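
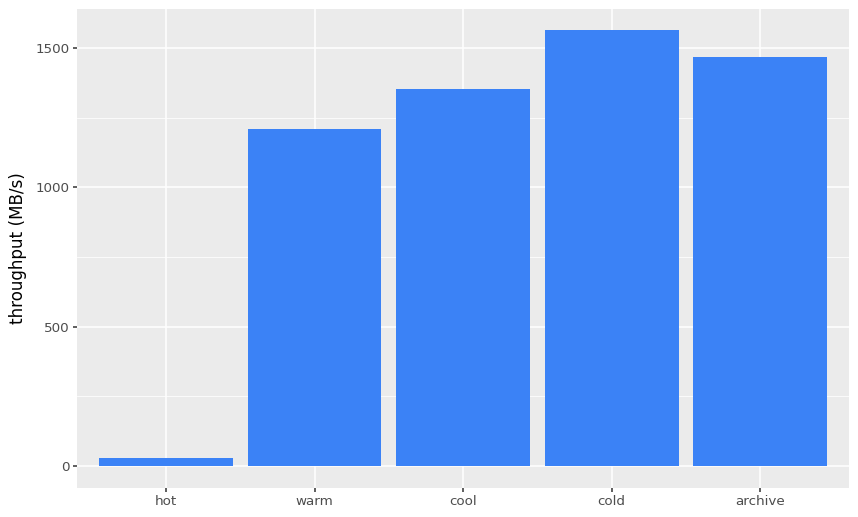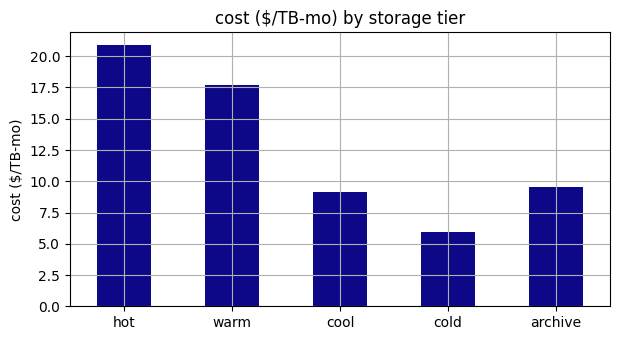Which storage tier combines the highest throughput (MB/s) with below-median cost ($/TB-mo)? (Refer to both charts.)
cold

Chart 2 median cost ($/TB-mo) ≈ 10; below-median storage tiers: cool, cold. Among those, cold has the highest throughput (MB/s) (≈ 1600).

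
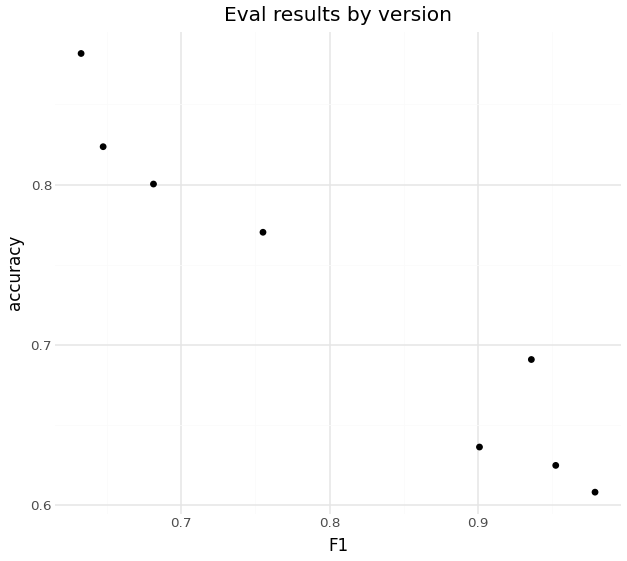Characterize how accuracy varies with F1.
Points are negatively correlated; strong (|r| ≈ 1.0).

negative, strong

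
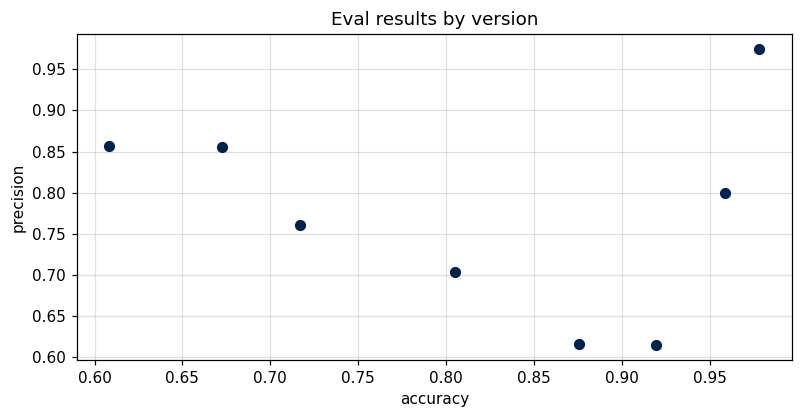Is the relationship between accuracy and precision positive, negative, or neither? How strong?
Points are roughly uncorrelated; weak (|r| ≈ 0.1).

no clear correlation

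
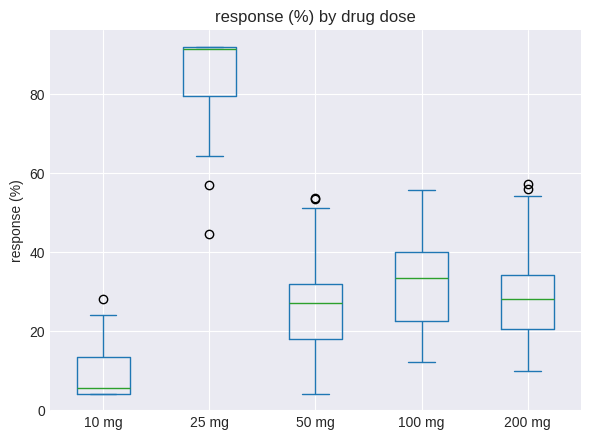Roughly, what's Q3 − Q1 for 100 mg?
≈ 20

Q3 ≈ 40, Q1 ≈ 20; IQR ≈ 20.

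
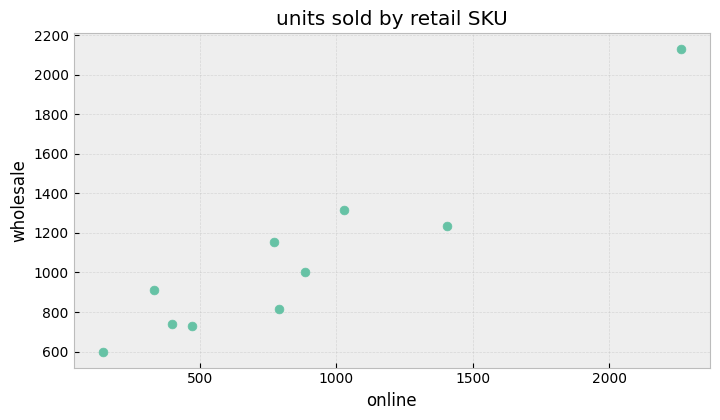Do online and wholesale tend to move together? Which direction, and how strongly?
positive, strong

Points are positively correlated; strong (|r| ≈ 0.9).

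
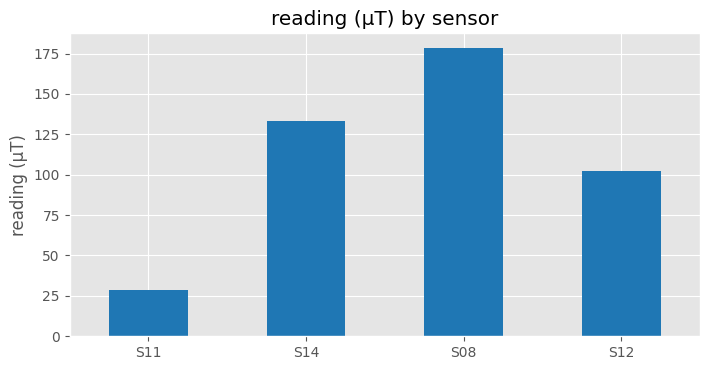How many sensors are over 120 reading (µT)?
2

Above 120: S14, S08.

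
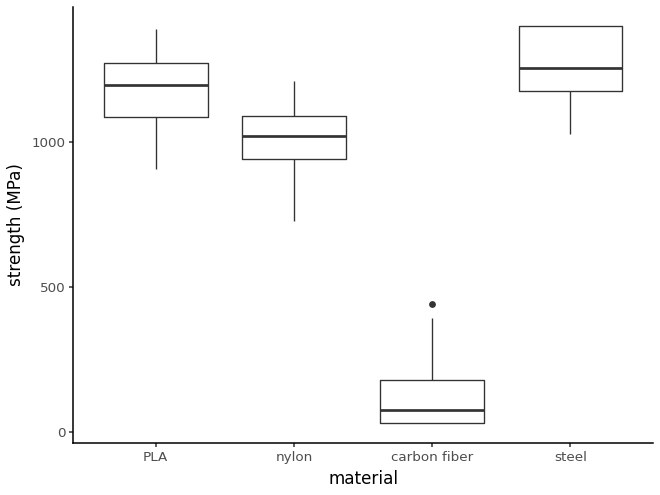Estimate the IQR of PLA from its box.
≈ 200

Q3 ≈ 1300, Q1 ≈ 1100; IQR ≈ 200.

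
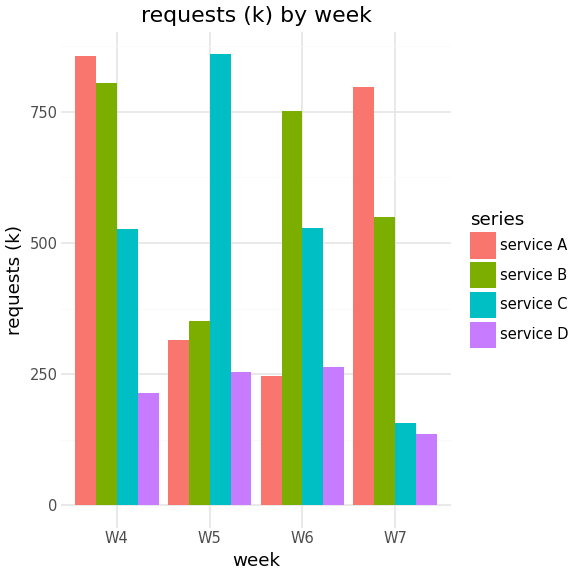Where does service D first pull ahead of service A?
W6

W5: service D ≈ 300 vs service A ≈ 300 (not yet); W6: service D ≈ 300 vs service A ≈ 200 (first crossover).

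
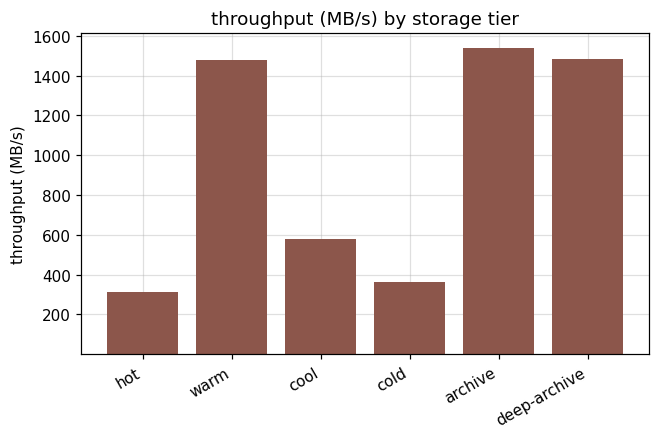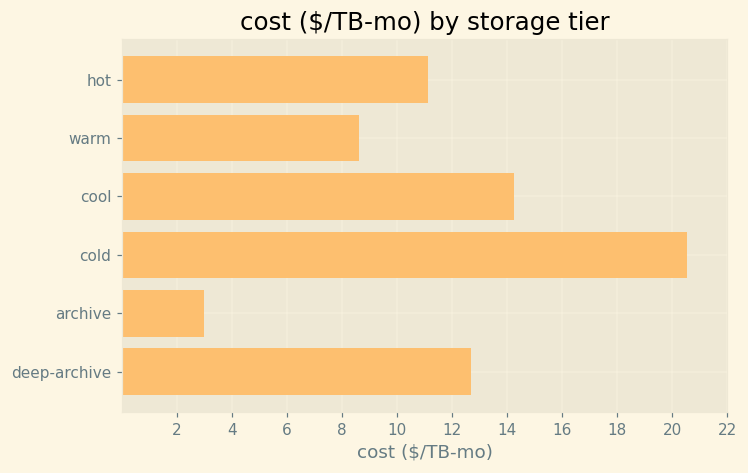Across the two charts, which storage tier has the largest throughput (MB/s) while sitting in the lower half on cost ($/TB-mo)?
archive

Chart 2 median cost ($/TB-mo) ≈ 12; below-median storage tiers: hot, warm, archive. Among those, archive has the highest throughput (MB/s) (≈ 1600).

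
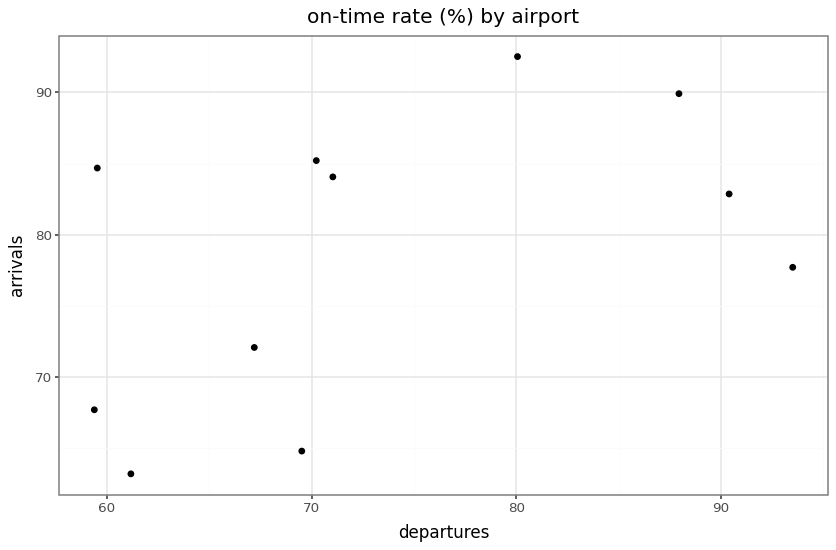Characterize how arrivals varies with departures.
Points are positively correlated; moderate (|r| ≈ 0.5).

positive, moderate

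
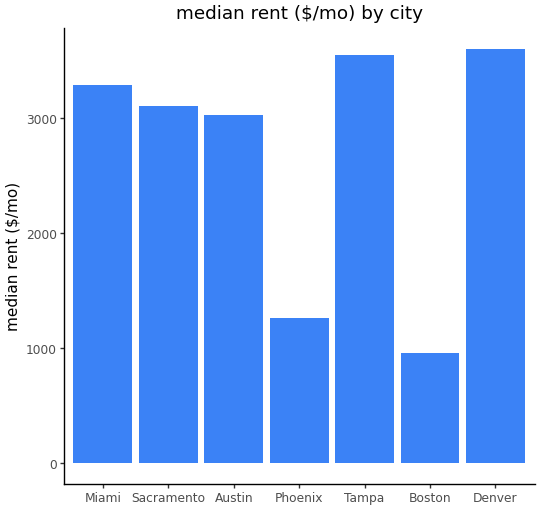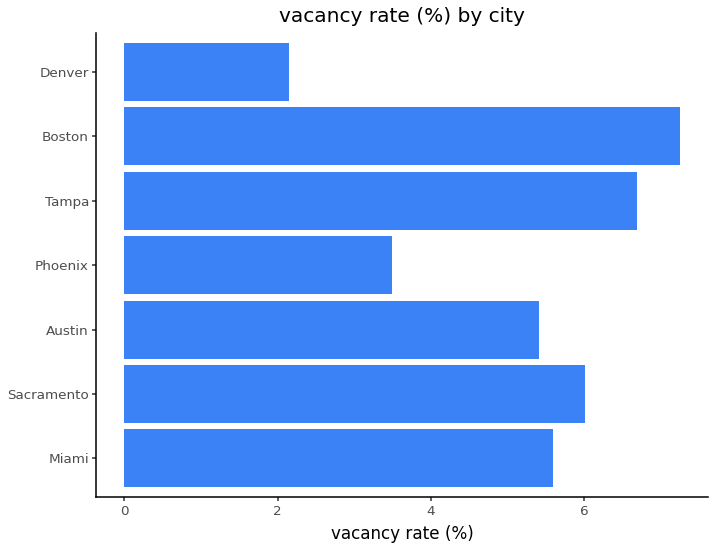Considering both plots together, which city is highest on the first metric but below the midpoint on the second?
Denver

Chart 2 median vacancy rate (%) ≈ 6; below-median cities: Austin, Phoenix, Denver. Among those, Denver has the highest median rent ($/mo) (≈ 3500).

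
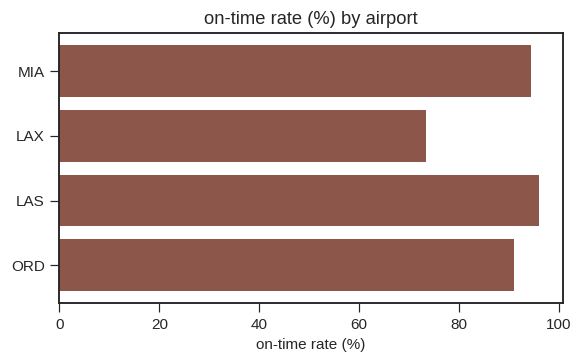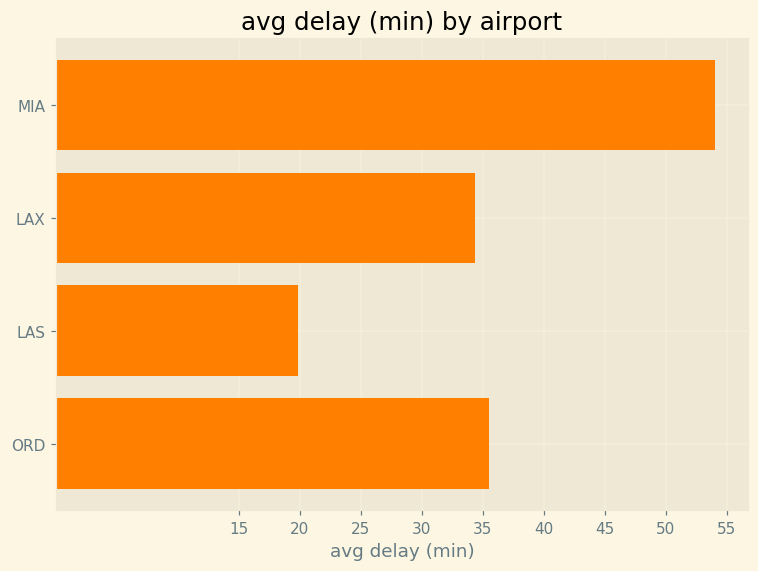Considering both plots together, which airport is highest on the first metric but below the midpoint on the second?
LAS

Chart 2 median avg delay (min) ≈ 35; below-median airports: LAX, LAS. Among those, LAS has the highest on-time rate (%) (≈ 100).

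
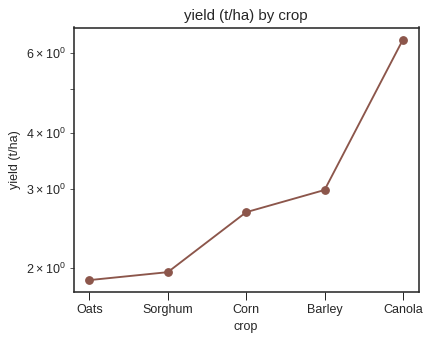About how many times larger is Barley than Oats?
≈ 1.5×

Barley ≈ 3.0, Oats ≈ 2.0; 3.0/2.0 ≈ 1.5.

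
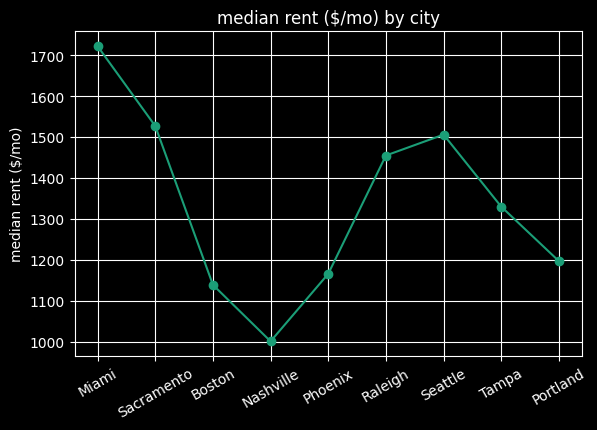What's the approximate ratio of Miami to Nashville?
≈ 1.7×

Miami ≈ 1700, Nashville ≈ 1000; 1700/1000 ≈ 1.7.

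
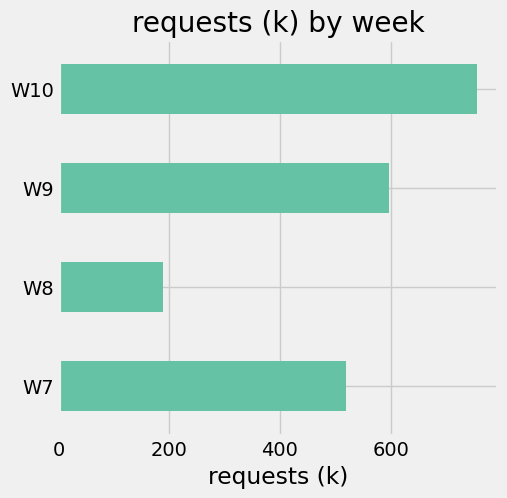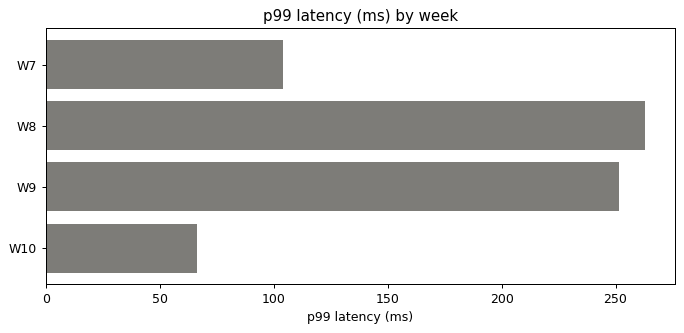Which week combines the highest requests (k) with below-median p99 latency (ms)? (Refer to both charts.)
W10

Chart 2 median p99 latency (ms) ≈ 175; below-median weeks: W7, W10. Among those, W10 has the highest requests (k) (≈ 800).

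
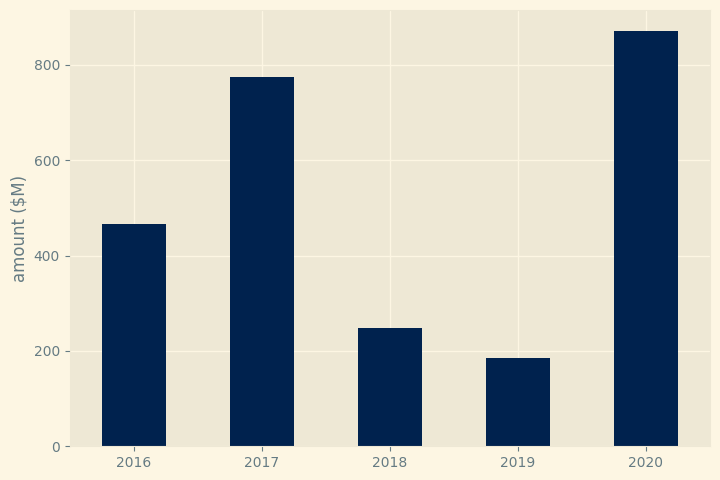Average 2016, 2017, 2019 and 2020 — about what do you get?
≈ 600

(500 + 800 + 200 + 900) / 4 ≈ 600.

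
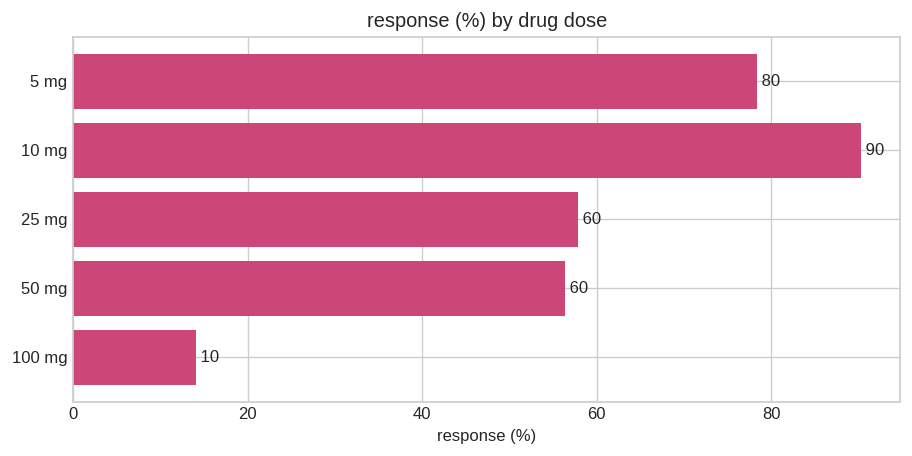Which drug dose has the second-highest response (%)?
5 mg

Top 3: 10 mg ≈ 90, 5 mg ≈ 80, 25 mg ≈ 60.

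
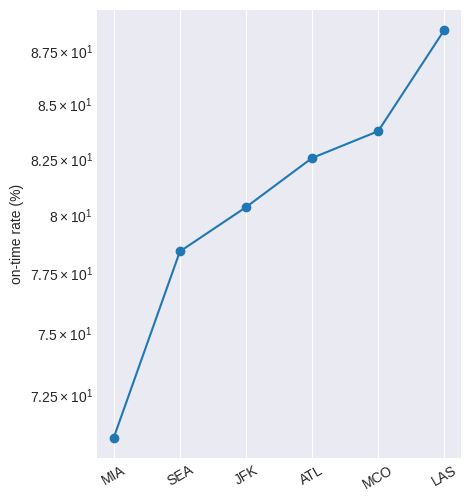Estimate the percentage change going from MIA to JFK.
≈ +14.3%

MIA ≈ 70, JFK ≈ 80; (80 − 70) / 70 ≈ +14.3%.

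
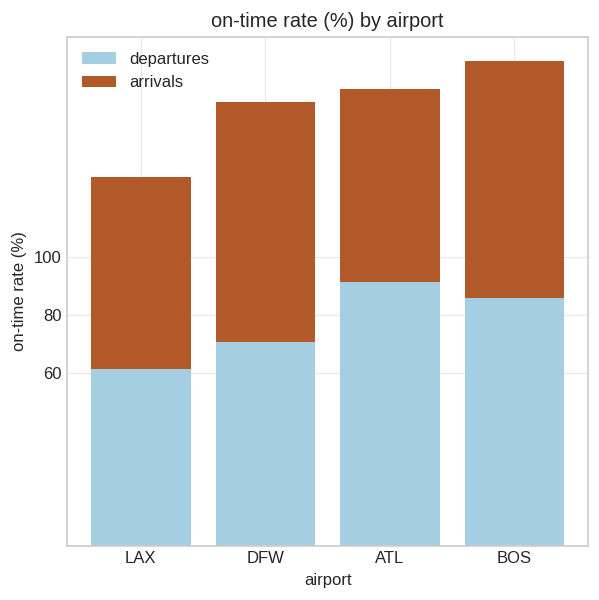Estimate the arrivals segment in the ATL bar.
≈ 60

arrivals top ≈ 160, bottom ≈ 100; segment ≈ 60.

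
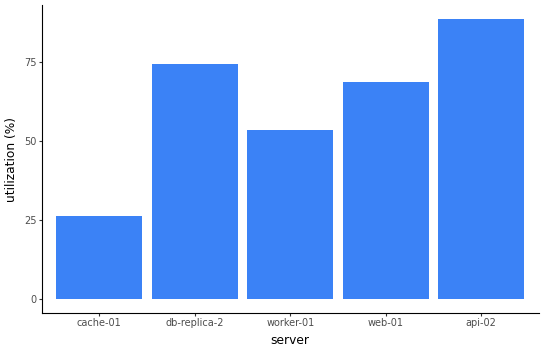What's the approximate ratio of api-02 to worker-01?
api-02 ≈ 90, worker-01 ≈ 50; 90/50 ≈ 1.8.

≈ 1.8×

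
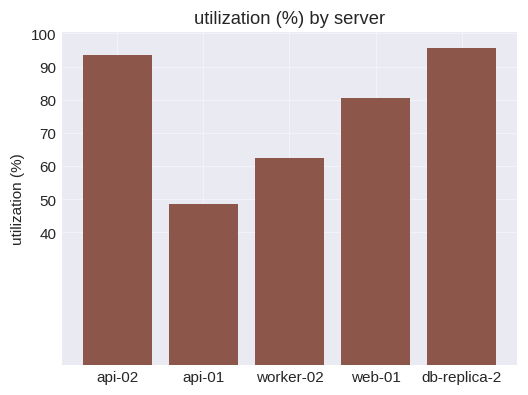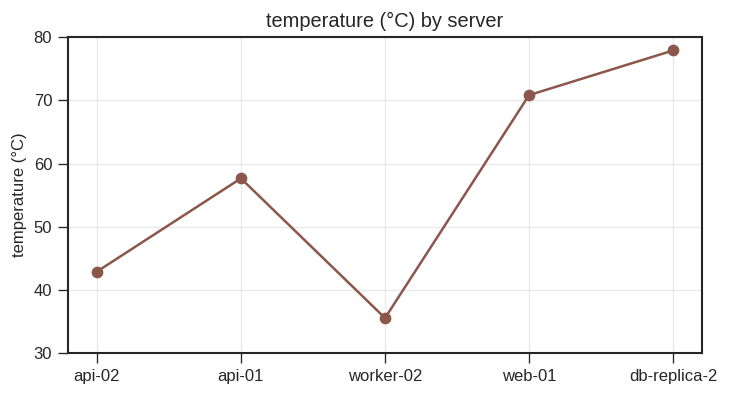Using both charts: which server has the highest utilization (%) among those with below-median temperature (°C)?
Chart 2 median temperature (°C) ≈ 60; below-median servers: api-02, worker-02. Among those, api-02 has the highest utilization (%) (≈ 90).

api-02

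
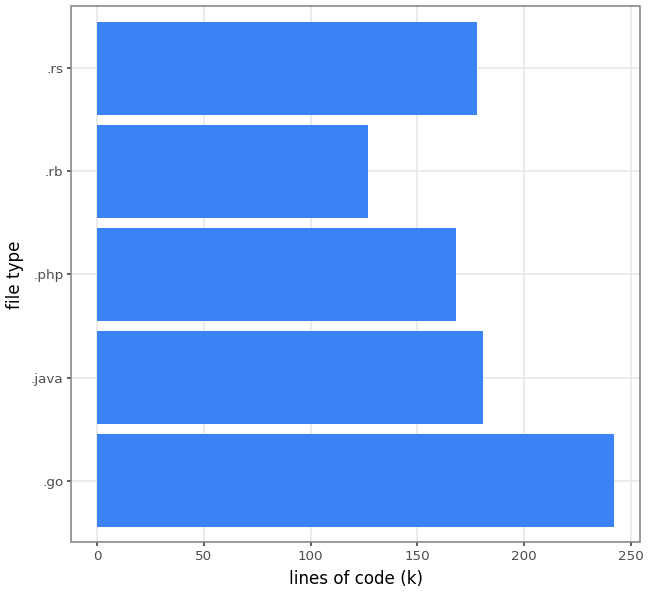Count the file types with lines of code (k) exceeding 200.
1

Above 200: .go.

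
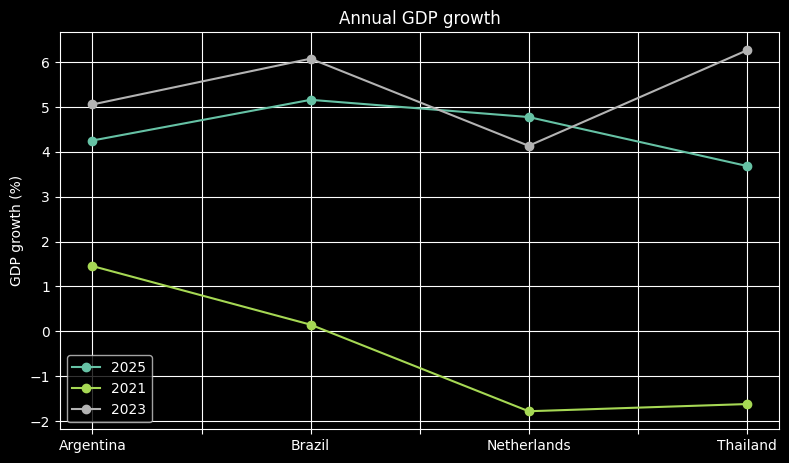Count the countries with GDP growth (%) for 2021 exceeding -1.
Above -1: Argentina, Brazil.

2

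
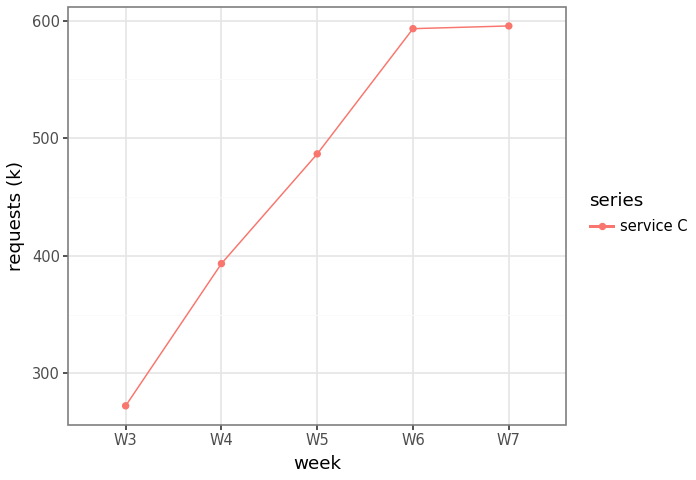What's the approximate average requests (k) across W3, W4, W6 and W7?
(250 + 400 + 600 + 600) / 4 ≈ 462.

≈ 462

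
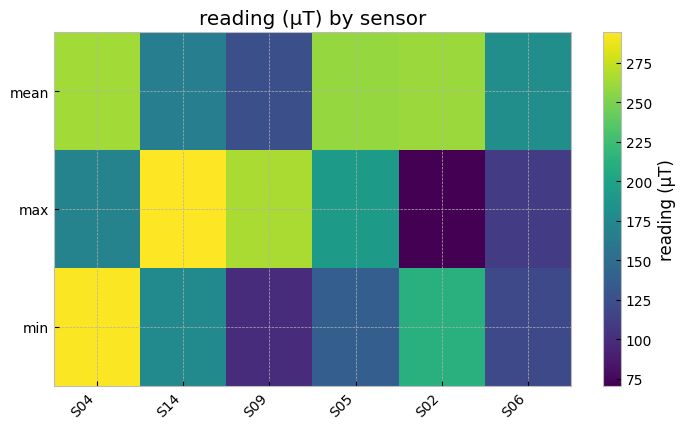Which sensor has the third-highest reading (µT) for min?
S14

Top 4 for min: S04 ≈ 300, S02 ≈ 220, S14 ≈ 180, S05 ≈ 140.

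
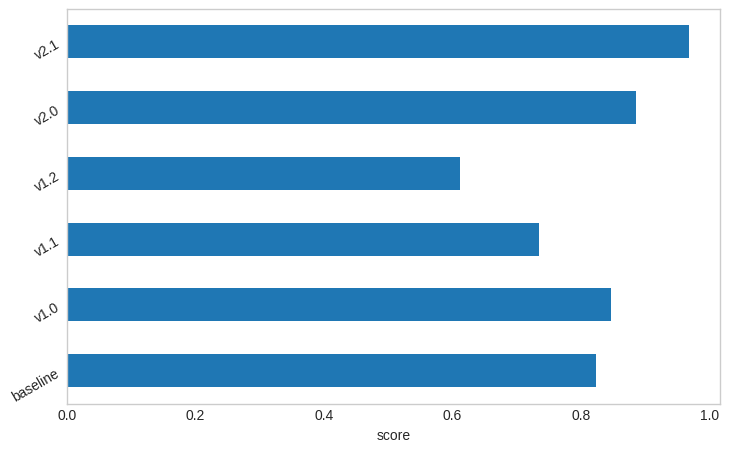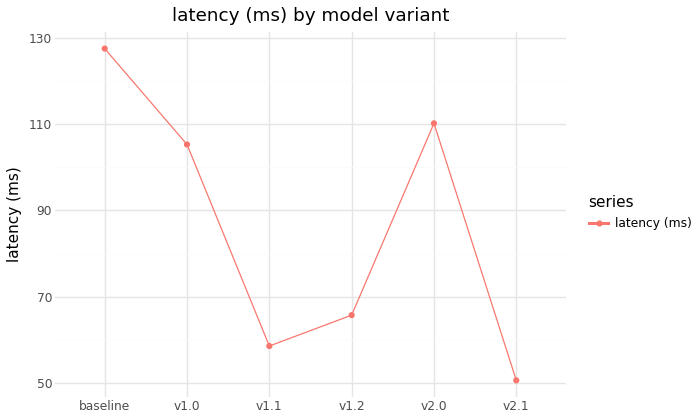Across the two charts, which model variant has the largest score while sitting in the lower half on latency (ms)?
v2.1

Chart 2 median latency (ms) ≈ 80; below-median model variants: v1.1, v1.2, v2.1. Among those, v2.1 has the highest score (≈ 1).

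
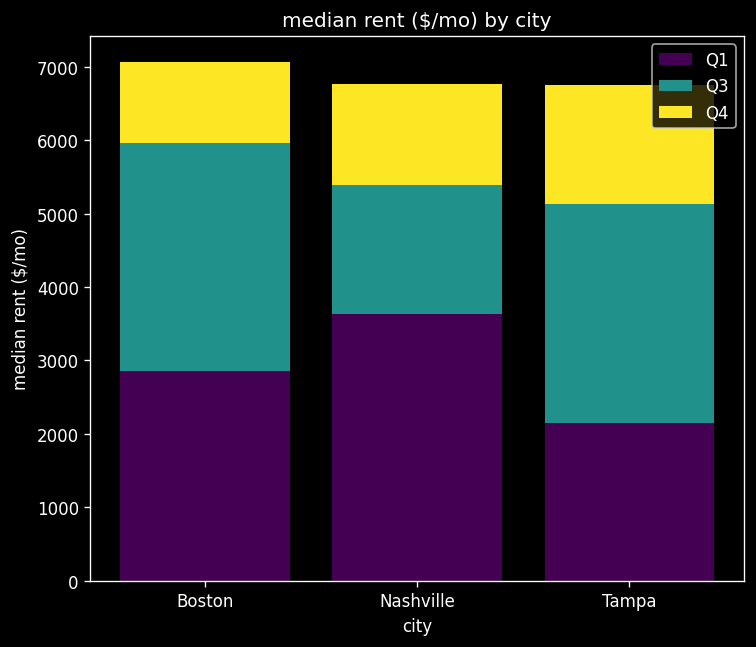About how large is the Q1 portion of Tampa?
Q1 top ≈ 2000, bottom ≈ 0; segment ≈ 2000.

≈ 2000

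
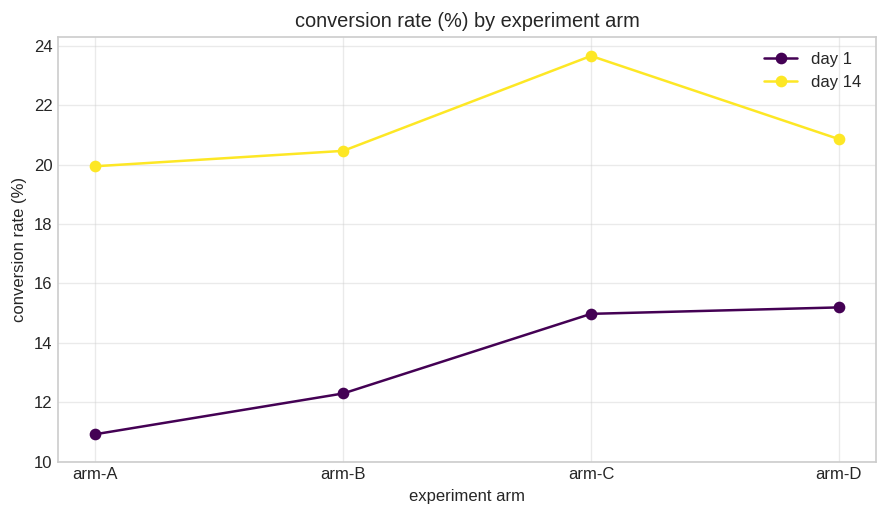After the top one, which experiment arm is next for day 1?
arm-C

Top 3 for day 1: arm-D ≈ 16, arm-C ≈ 14, arm-B ≈ 12.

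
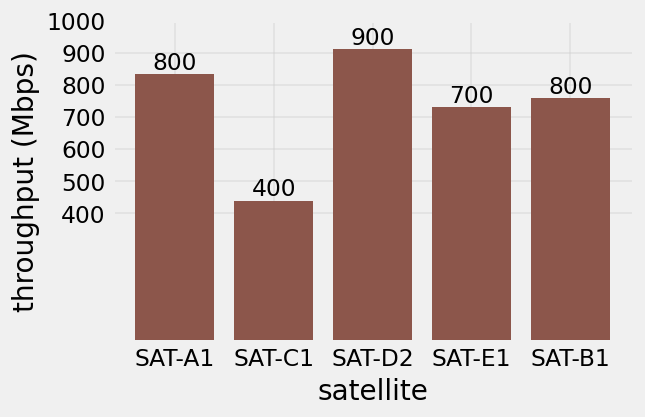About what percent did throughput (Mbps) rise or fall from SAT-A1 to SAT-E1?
≈ -12.5%

SAT-A1 ≈ 800, SAT-E1 ≈ 700; (700 − 800) / 800 ≈ -12.5%.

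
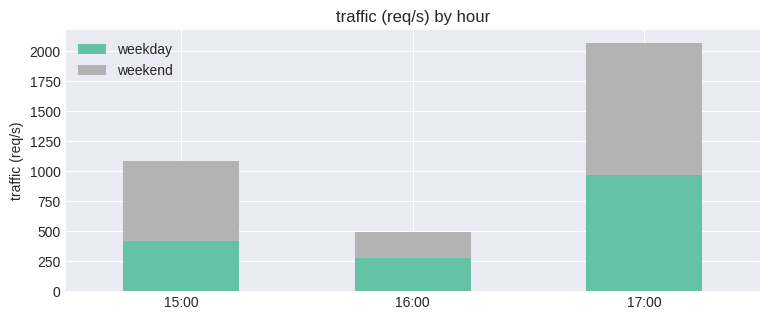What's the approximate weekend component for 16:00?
≈ 200

weekend top ≈ 400, bottom ≈ 200; segment ≈ 200.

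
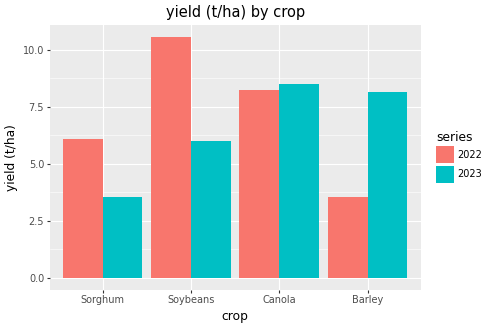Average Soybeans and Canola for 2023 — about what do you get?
(6 + 9) / 2 ≈ 8.

≈ 8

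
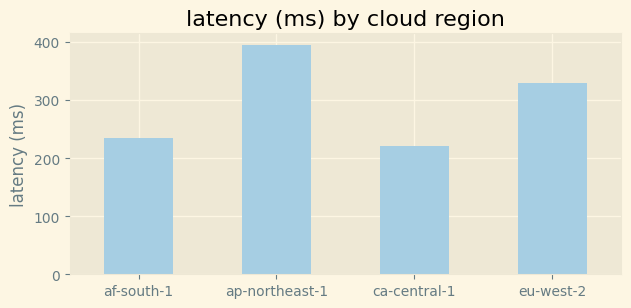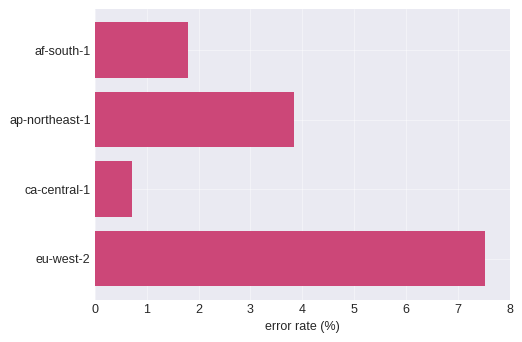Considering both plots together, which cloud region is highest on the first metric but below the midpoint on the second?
af-south-1

Chart 2 median error rate (%) ≈ 3; below-median cloud regions: af-south-1, ca-central-1. Among those, af-south-1 has the highest latency (ms) (≈ 250).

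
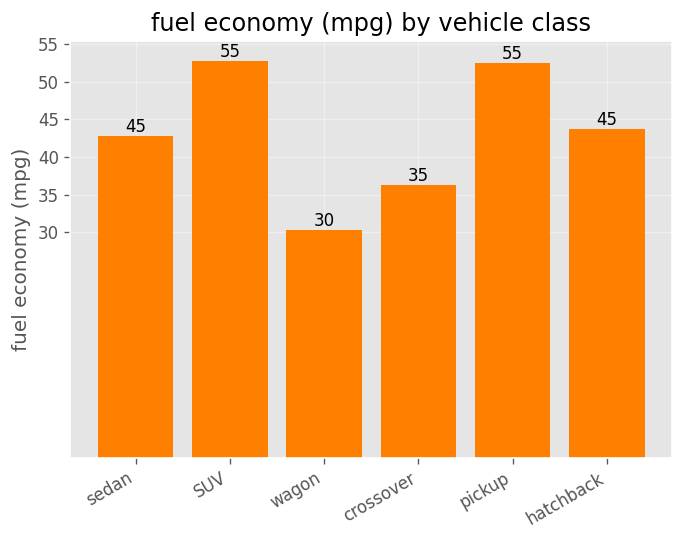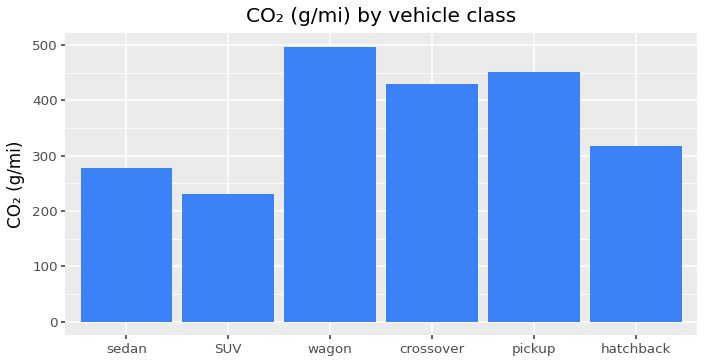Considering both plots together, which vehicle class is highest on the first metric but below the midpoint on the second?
Chart 2 median CO₂ (g/mi) ≈ 350; below-median vehicle classes: sedan, SUV, hatchback. Among those, SUV has the highest fuel economy (mpg) (≈ 55).

SUV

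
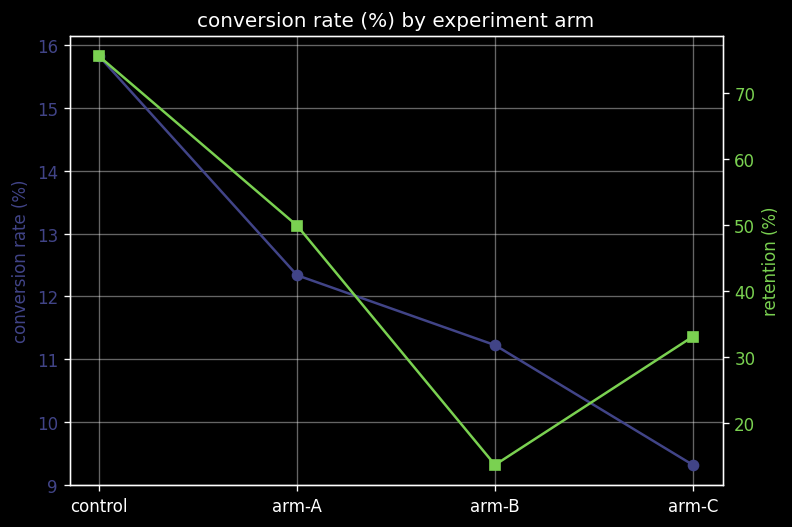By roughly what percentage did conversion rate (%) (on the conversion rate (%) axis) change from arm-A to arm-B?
≈ -8.3%

arm-A ≈ 12, arm-B ≈ 11; (11 − 12) / 12 ≈ -8.3%.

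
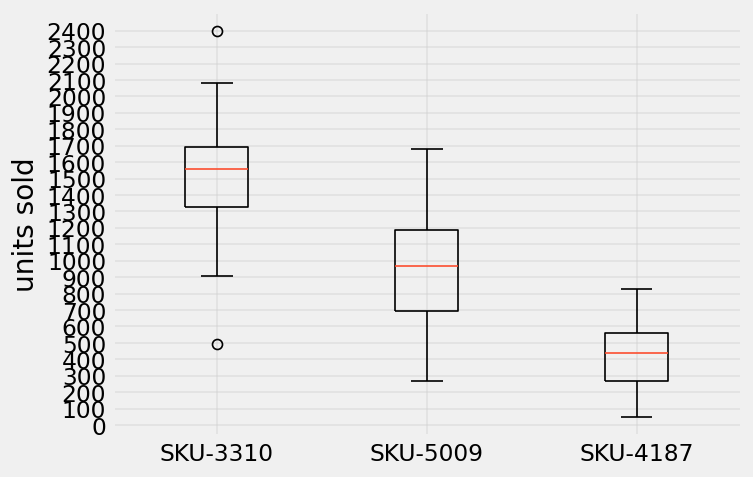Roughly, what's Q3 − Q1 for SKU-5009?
Q3 ≈ 1200, Q1 ≈ 700; IQR ≈ 500.

≈ 500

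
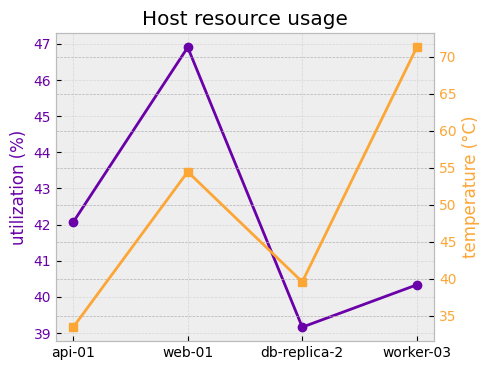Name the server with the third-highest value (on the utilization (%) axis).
worker-03

Top 4 (on the utilization (%) axis): web-01 ≈ 47, api-01 ≈ 42, worker-03 ≈ 40, db-replica-2 ≈ 39.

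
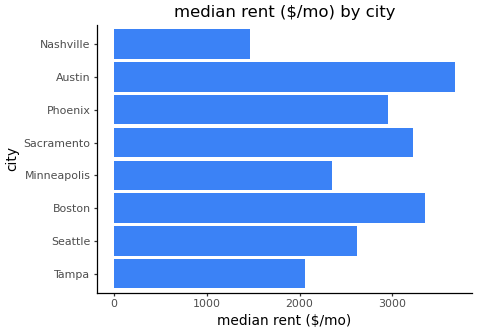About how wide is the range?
Max Austin ≈ 3500, min Nashville ≈ 1500; range ≈ 2000.

≈ 2000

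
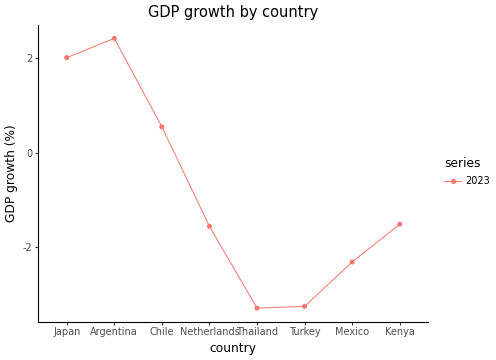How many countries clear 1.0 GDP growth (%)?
2

Above 1.0: Japan, Argentina.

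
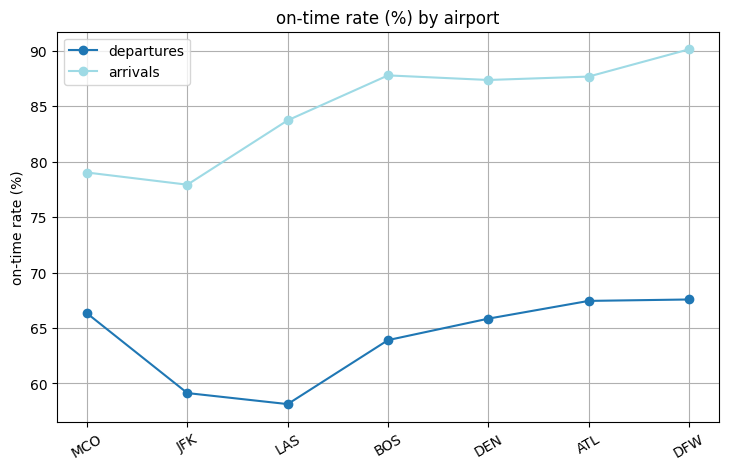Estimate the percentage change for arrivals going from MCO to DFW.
≈ +12.5%

MCO ≈ 80, DFW ≈ 90; (90 − 80) / 80 ≈ +12.5%.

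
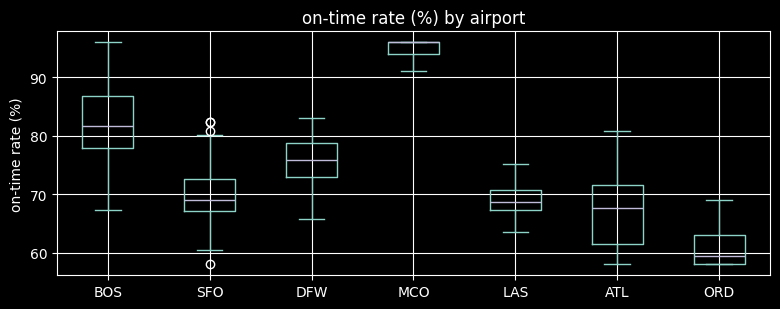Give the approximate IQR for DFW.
≈ 5

Q3 ≈ 80, Q1 ≈ 75; IQR ≈ 5.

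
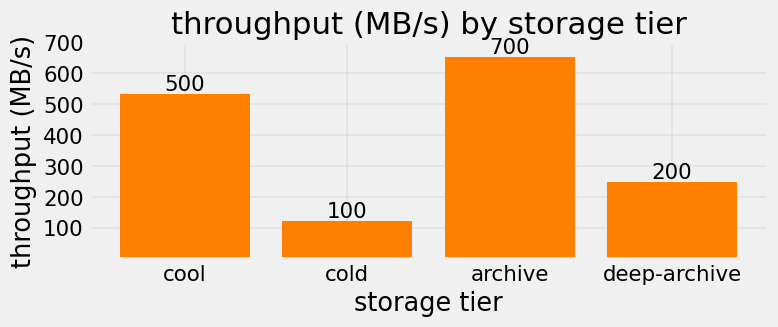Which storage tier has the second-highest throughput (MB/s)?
Top 3: archive ≈ 700, cool ≈ 500, deep-archive ≈ 200.

cool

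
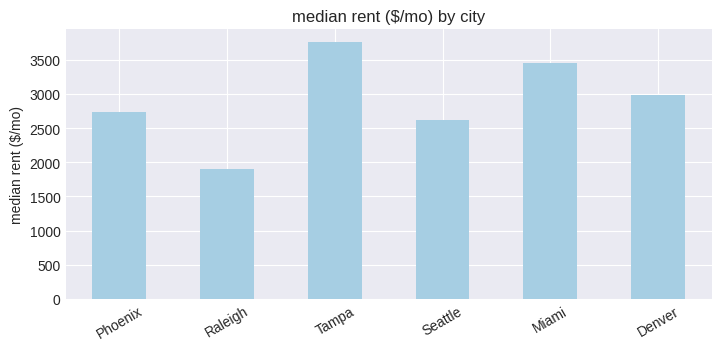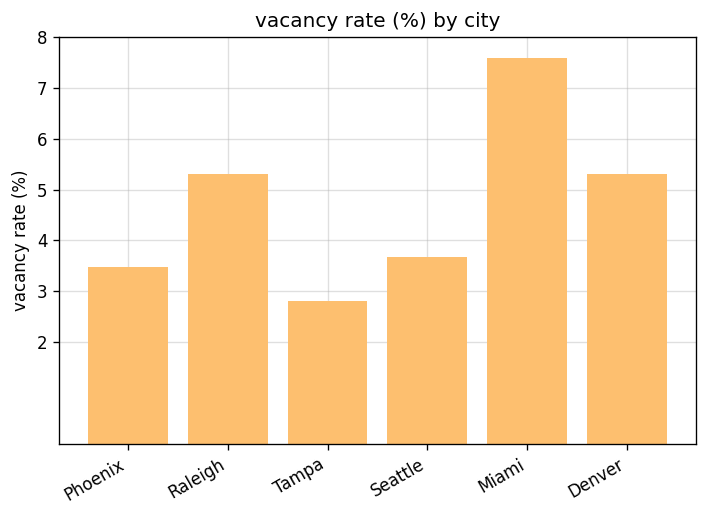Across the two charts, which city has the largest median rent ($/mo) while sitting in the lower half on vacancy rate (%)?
Chart 2 median vacancy rate (%) ≈ 4; below-median cities: Phoenix, Tampa, Seattle. Among those, Tampa has the highest median rent ($/mo) (≈ 4000).

Tampa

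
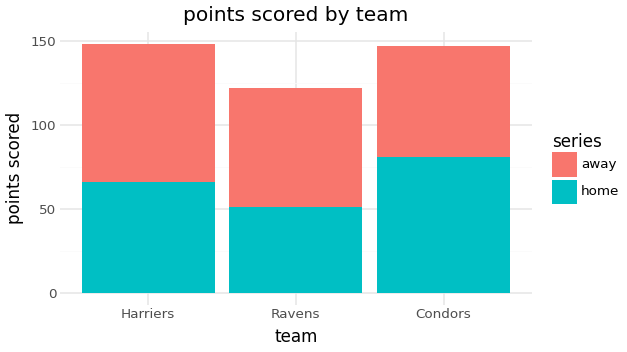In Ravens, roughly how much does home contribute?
≈ 60

home top ≈ 60, bottom ≈ 0; segment ≈ 60.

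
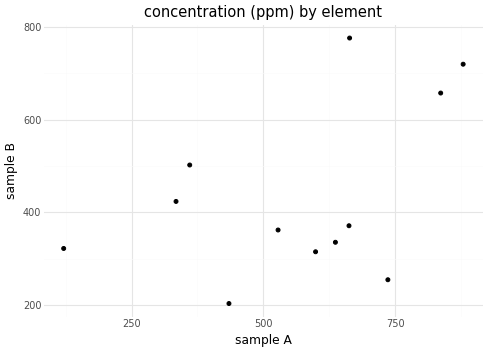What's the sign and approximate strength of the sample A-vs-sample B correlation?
positive, moderate

Points are positively correlated; moderate (|r| ≈ 0.5).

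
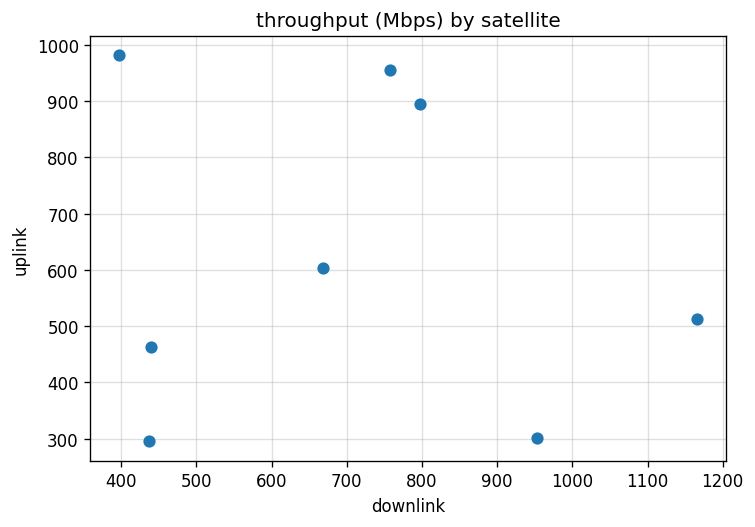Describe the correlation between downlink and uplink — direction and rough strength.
no clear correlation

Points are roughly uncorrelated; weak (|r| ≈ 0.1).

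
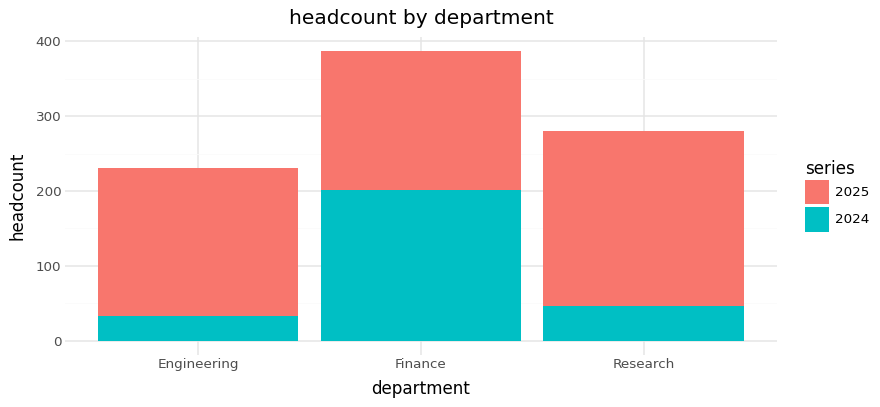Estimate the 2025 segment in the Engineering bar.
2025 top ≈ 250, bottom ≈ 50; segment ≈ 200.

≈ 200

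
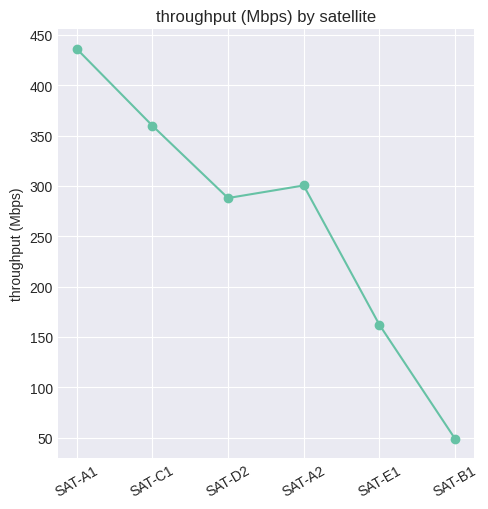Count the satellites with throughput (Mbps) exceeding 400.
1

Above 400: SAT-A1.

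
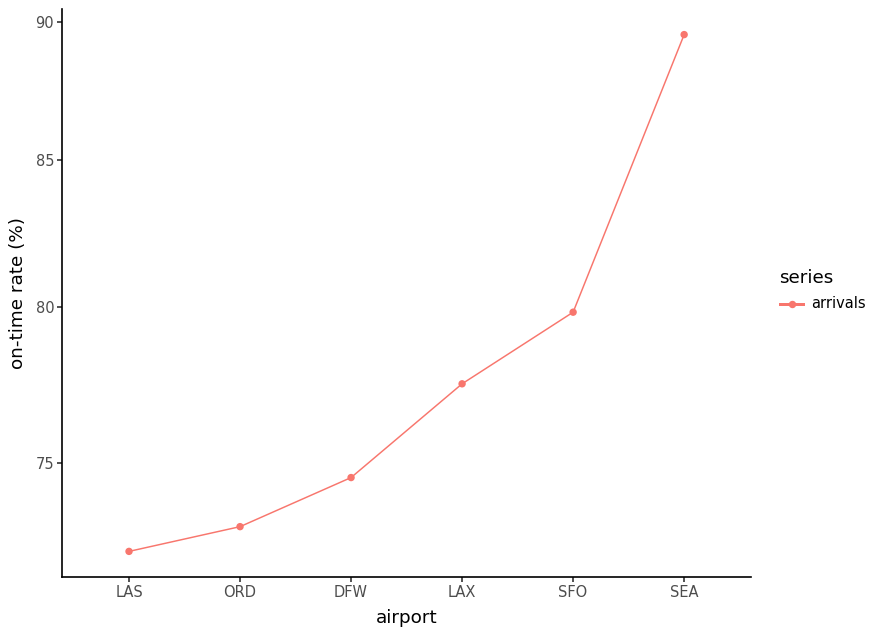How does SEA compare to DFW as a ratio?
SEA ≈ 90, DFW ≈ 74; 90/74 ≈ 1.22.

≈ 1.22×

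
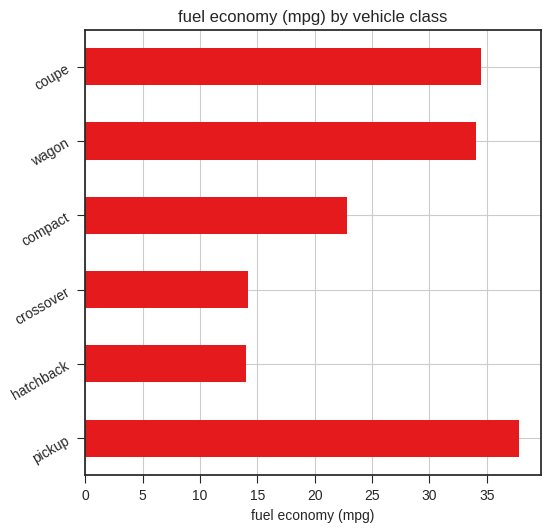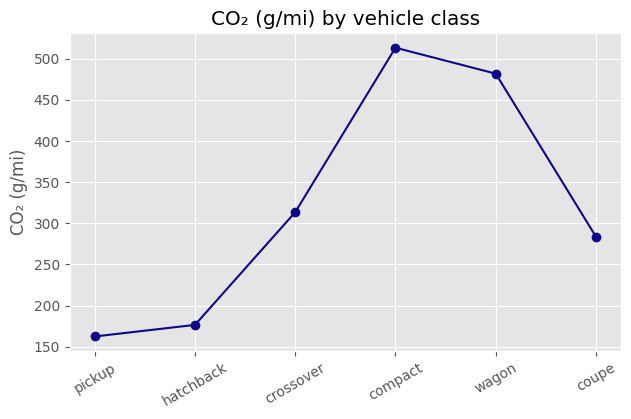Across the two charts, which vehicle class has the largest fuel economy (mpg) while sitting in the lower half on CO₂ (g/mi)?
pickup

Chart 2 median CO₂ (g/mi) ≈ 300; below-median vehicle classes: pickup, hatchback, coupe. Among those, pickup has the highest fuel economy (mpg) (≈ 40).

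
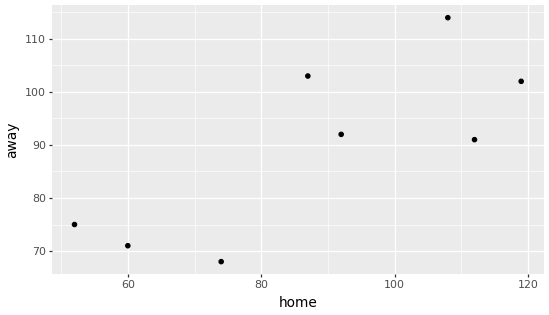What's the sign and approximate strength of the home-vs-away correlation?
Points are positively correlated; strong (|r| ≈ 0.8).

positive, strong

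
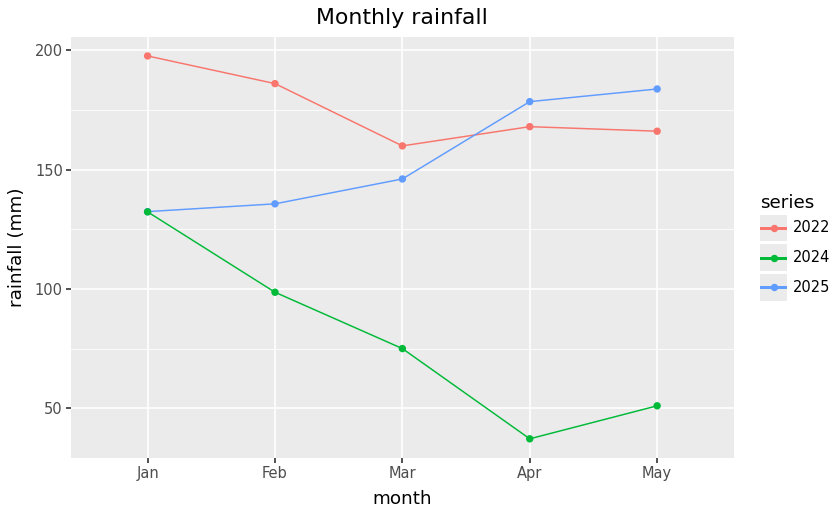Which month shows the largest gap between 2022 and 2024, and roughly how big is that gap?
Apr: 2022 ≈ 160, 2024 ≈ 40 → gap ≈ 120. Next-largest (May) is only ≈ 100.

Apr, ≈ 120 mm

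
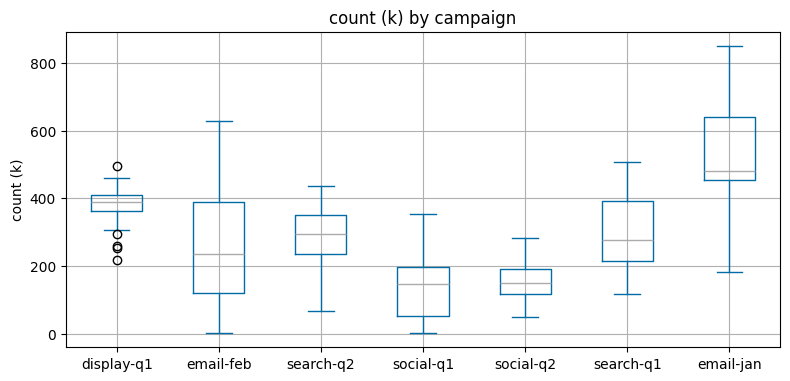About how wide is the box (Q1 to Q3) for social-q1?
≈ 150

Q3 ≈ 200, Q1 ≈ 50; IQR ≈ 150.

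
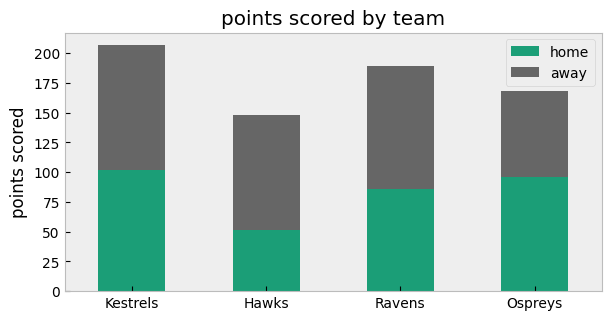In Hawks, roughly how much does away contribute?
away top ≈ 140, bottom ≈ 60; segment ≈ 80.

≈ 80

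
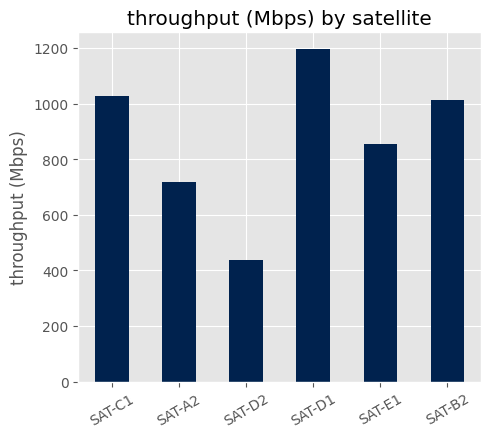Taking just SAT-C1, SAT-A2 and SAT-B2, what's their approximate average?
≈ 900

(1000 + 700 + 1000) / 3 ≈ 900.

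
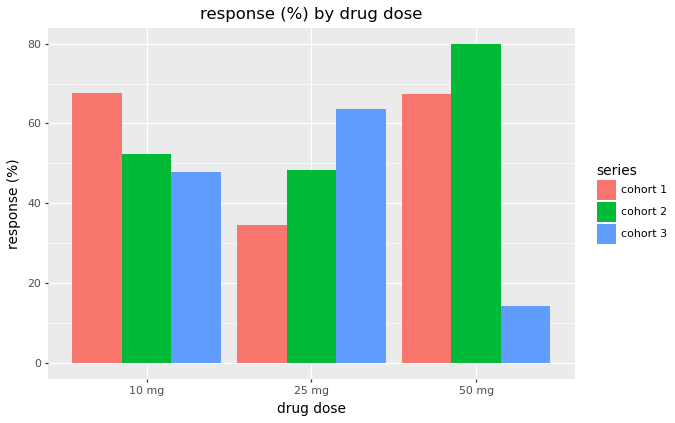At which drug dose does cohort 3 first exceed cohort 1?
25 mg

10 mg: cohort 3 ≈ 50 vs cohort 1 ≈ 70 (not yet); 25 mg: cohort 3 ≈ 60 vs cohort 1 ≈ 30 (first crossover).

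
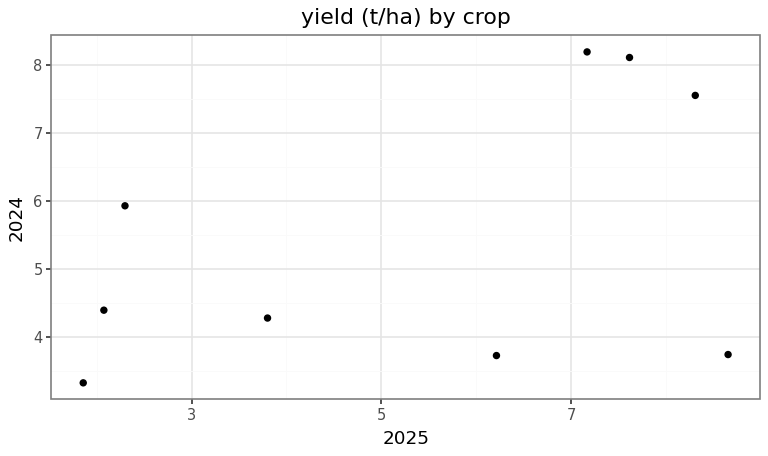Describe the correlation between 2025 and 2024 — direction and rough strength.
positive, moderate

Points are positively correlated; moderate (|r| ≈ 0.5).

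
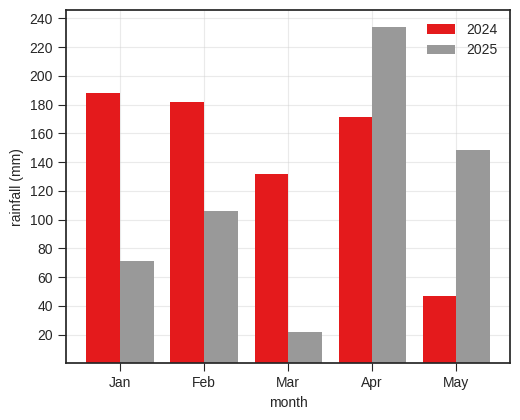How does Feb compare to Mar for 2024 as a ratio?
Feb ≈ 180, Mar ≈ 140; 180/140 ≈ 1.29.

≈ 1.29×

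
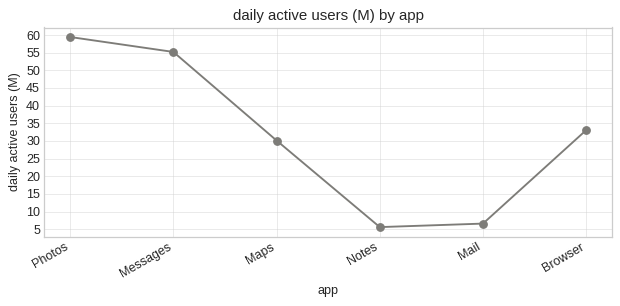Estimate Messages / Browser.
Messages ≈ 55, Browser ≈ 35; 55/35 ≈ 1.57.

≈ 1.57×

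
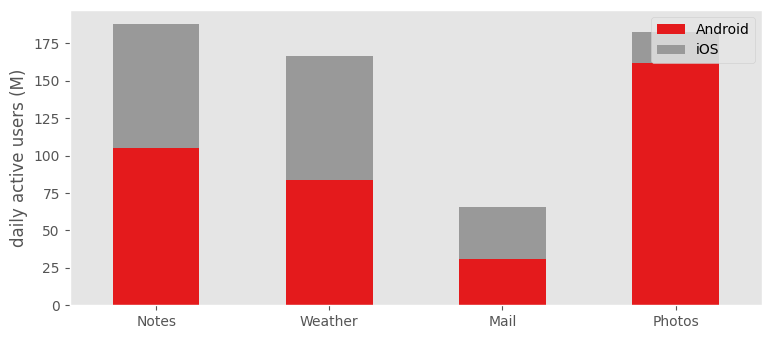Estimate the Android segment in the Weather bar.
Android top ≈ 80, bottom ≈ 0; segment ≈ 80.

≈ 80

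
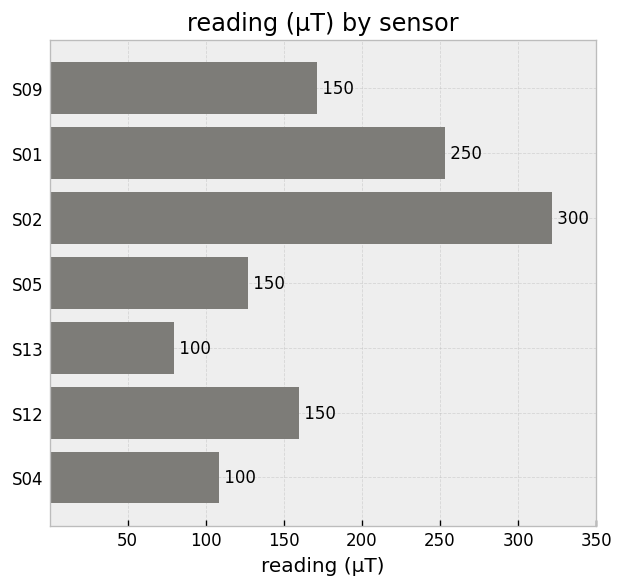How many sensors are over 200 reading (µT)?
Above 200: S01, S02.

2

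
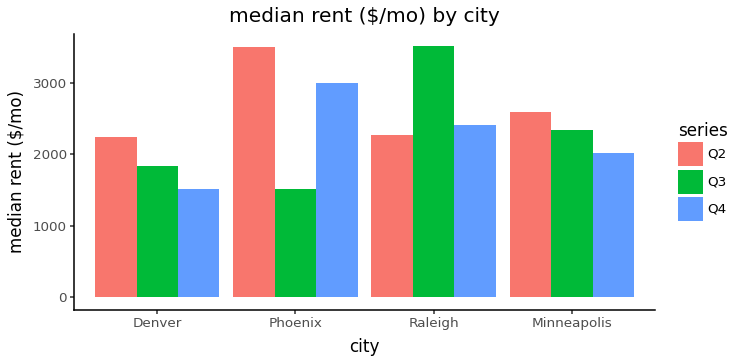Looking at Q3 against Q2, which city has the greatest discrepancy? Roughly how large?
Phoenix, ≈ 2000 $/mo

Phoenix: Q3 ≈ 1500, Q2 ≈ 3500 → gap ≈ 2000. Next-largest (Raleigh) is only ≈ 1000.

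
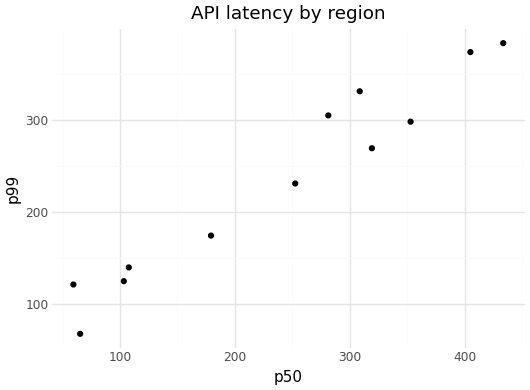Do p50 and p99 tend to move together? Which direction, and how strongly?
Points are positively correlated; strong (|r| ≈ 1.0).

positive, strong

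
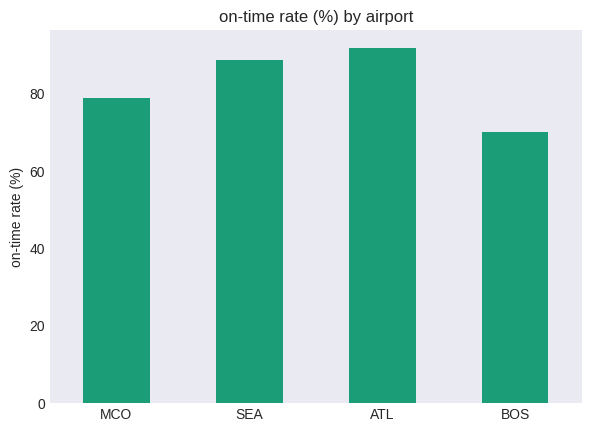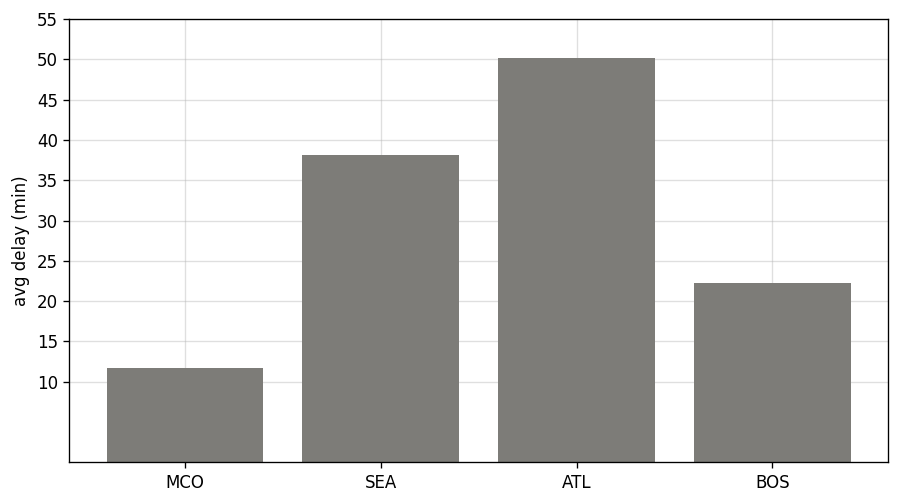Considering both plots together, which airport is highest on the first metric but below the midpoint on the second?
Chart 2 median avg delay (min) ≈ 30; below-median airports: MCO, BOS. Among those, MCO has the highest on-time rate (%) (≈ 80).

MCO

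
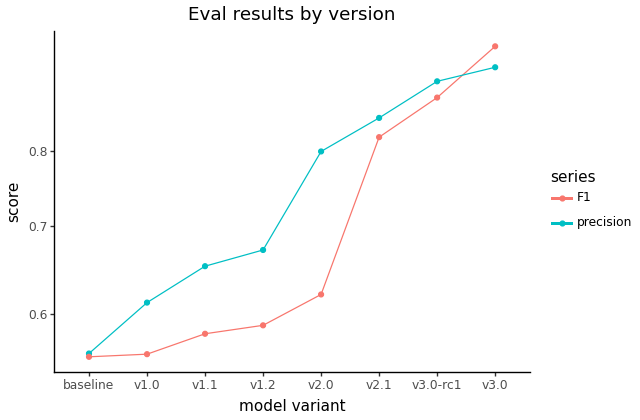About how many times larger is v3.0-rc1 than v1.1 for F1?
≈ 1.5×

v3.0-rc1 ≈ 0.90, v1.1 ≈ 0.60; 0.90/0.60 ≈ 1.5.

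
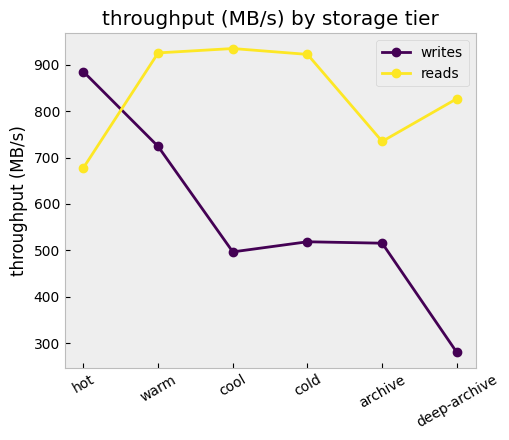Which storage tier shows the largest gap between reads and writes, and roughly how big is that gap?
deep-archive, ≈ 500 MB/s

deep-archive: reads ≈ 800, writes ≈ 300 → gap ≈ 500. Next-largest (cool) is only ≈ 400.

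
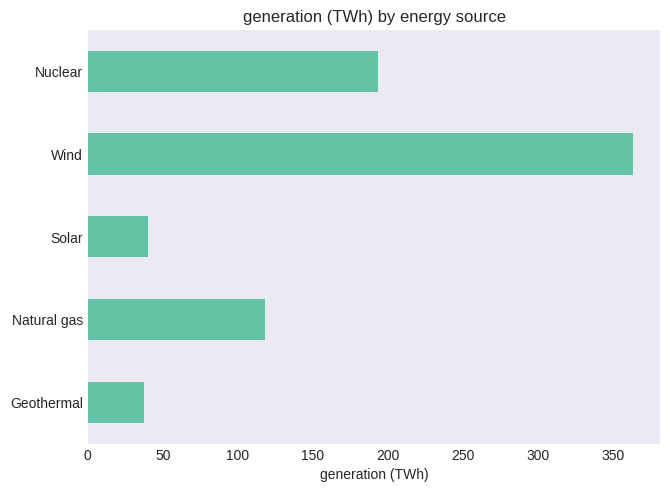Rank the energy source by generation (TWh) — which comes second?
Nuclear

Top 3: Wind ≈ 350, Nuclear ≈ 200, Natural gas ≈ 100.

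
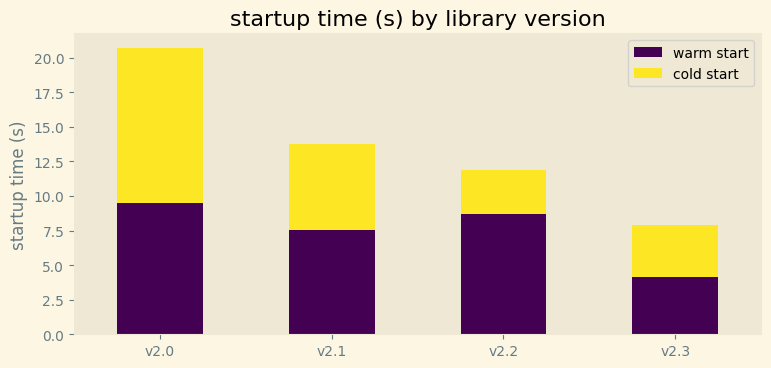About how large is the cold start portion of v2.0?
cold start top ≈ 20, bottom ≈ 10; segment ≈ 10.

≈ 10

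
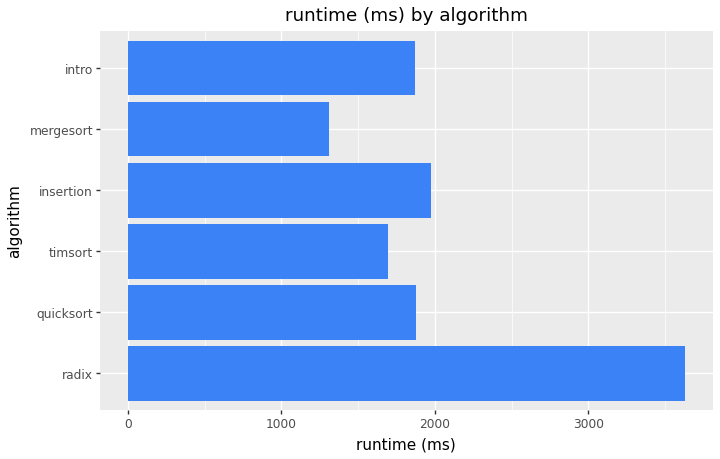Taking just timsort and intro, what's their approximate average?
≈ 1750

(1500 + 2000) / 2 ≈ 1750.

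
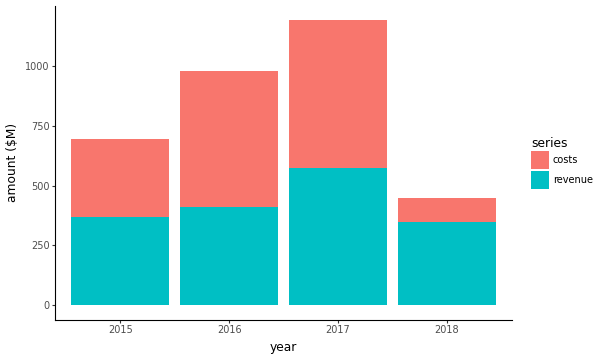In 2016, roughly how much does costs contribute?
costs top ≈ 1000, bottom ≈ 400; segment ≈ 600.

≈ 600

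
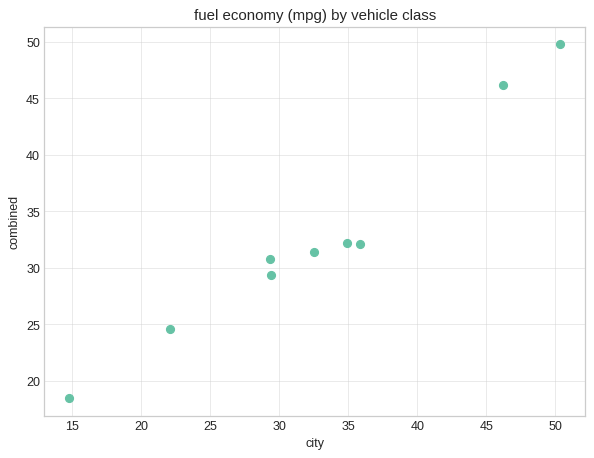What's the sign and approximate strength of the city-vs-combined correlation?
positive, strong

Points are positively correlated; strong (|r| ≈ 1.0).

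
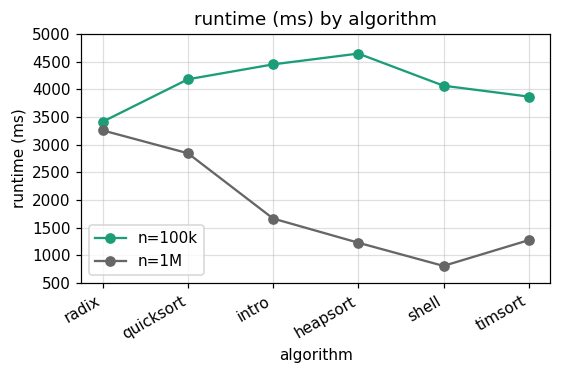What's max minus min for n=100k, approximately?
Max heapsort ≈ 4500, min radix ≈ 3500; range ≈ 1000.

≈ 1000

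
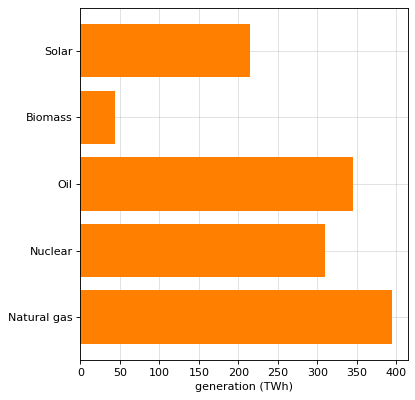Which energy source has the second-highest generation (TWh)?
Oil

Top 3: Natural gas ≈ 400, Oil ≈ 350, Nuclear ≈ 300.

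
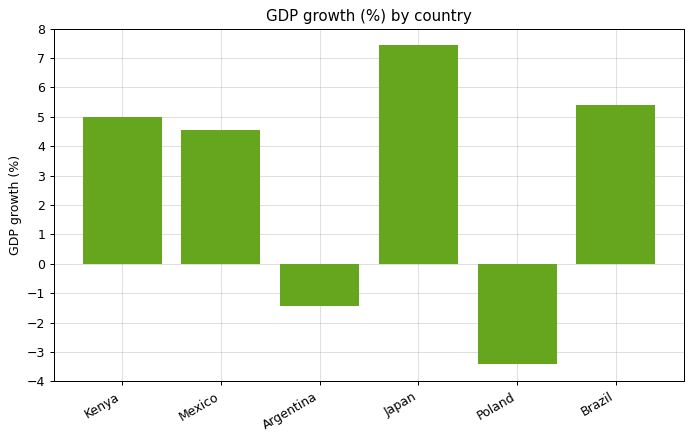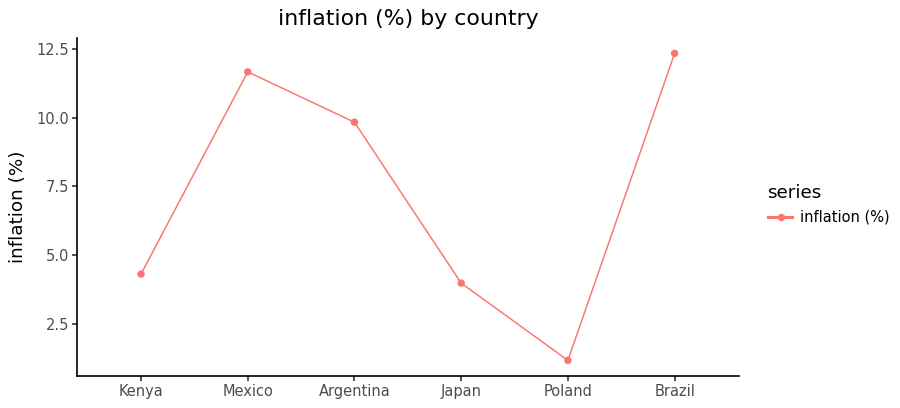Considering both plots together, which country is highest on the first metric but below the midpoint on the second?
Chart 2 median inflation (%) ≈ 8; below-median countries: Kenya, Japan, Poland. Among those, Japan has the highest GDP growth (%) (≈ 7).

Japan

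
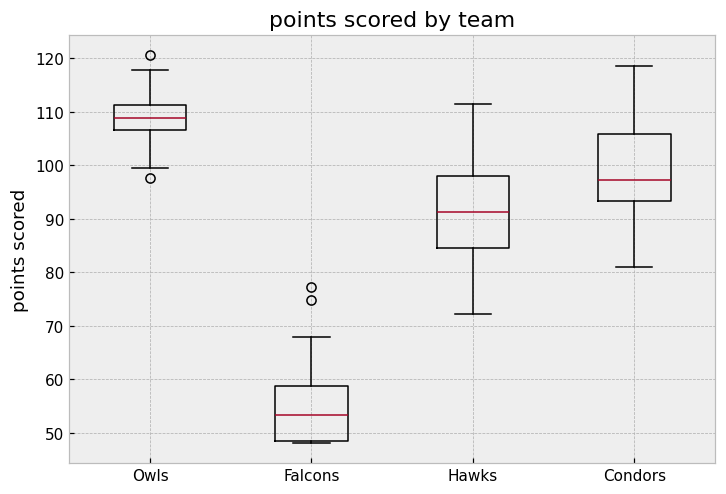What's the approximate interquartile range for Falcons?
Q3 ≈ 60, Q1 ≈ 50; IQR ≈ 10.

≈ 10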